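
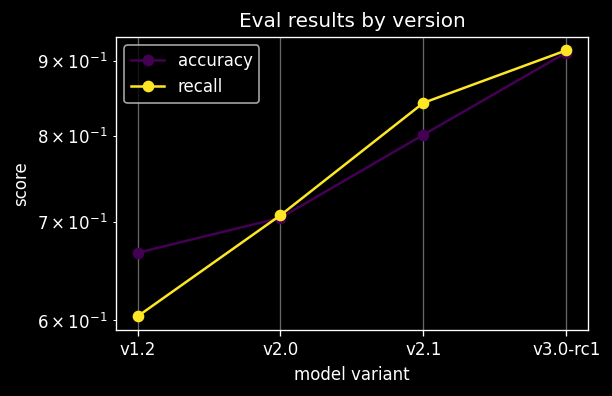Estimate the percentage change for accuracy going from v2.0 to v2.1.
v2.0 ≈ 0.70, v2.1 ≈ 0.80; (0.80 − 0.70) / 0.70 ≈ +14.3%.

≈ +14.3%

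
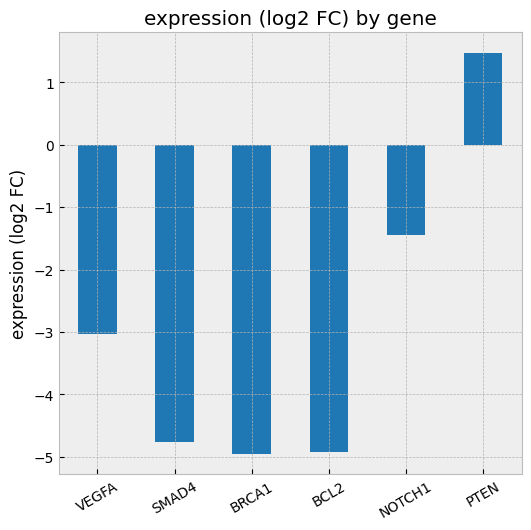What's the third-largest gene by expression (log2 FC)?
Top 4: PTEN ≈ 1, NOTCH1 ≈ -1, VEGFA ≈ -3, SMAD4 ≈ -5.

VEGFA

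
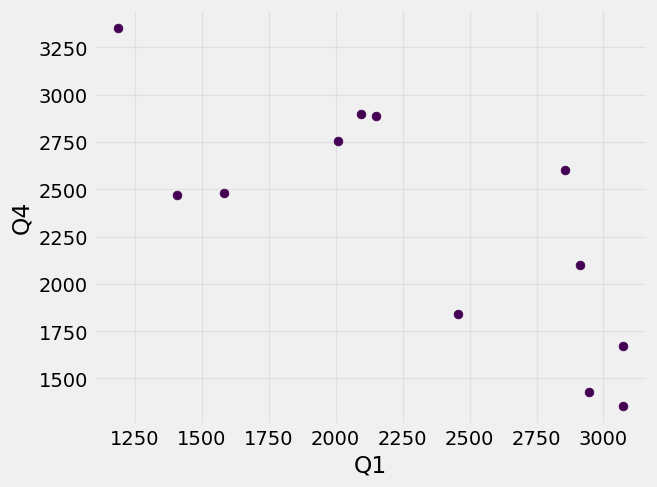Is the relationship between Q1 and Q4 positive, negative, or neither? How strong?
negative, strong

Points are negatively correlated; strong (|r| ≈ 0.8).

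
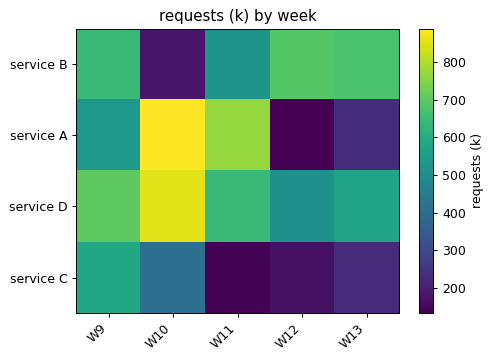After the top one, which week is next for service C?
Top 3 for service C: W9 ≈ 600, W10 ≈ 400, W13 ≈ 200.

W10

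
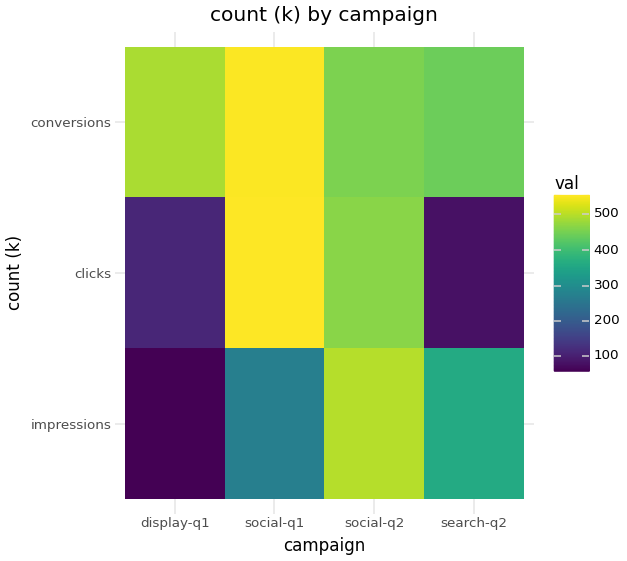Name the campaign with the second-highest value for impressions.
Top 3 for impressions: social-q2 ≈ 500, search-q2 ≈ 350, social-q1 ≈ 250.

search-q2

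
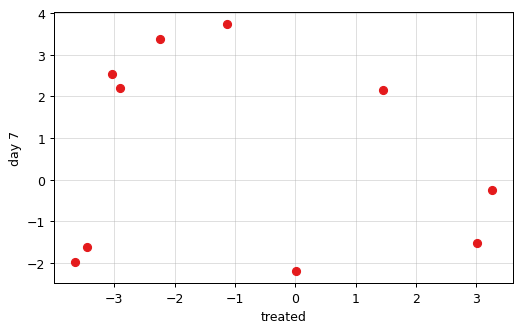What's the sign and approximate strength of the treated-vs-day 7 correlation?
no clear correlation

Points are roughly uncorrelated; weak (|r| ≈ 0.2).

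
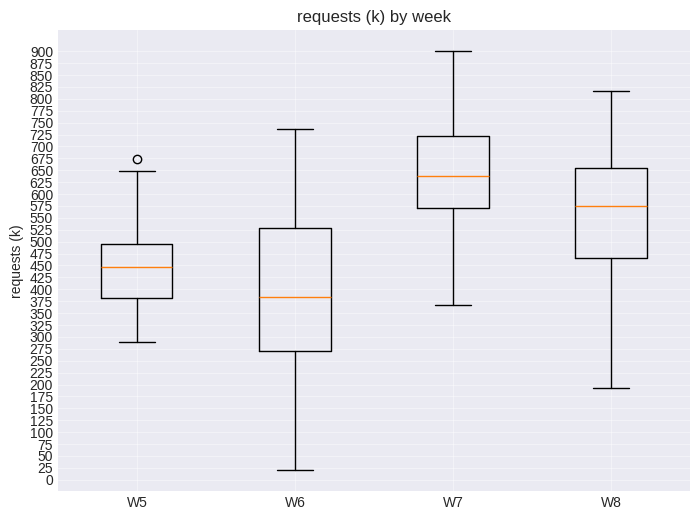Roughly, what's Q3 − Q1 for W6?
Q3 ≈ 525, Q1 ≈ 275; IQR ≈ 250.

≈ 250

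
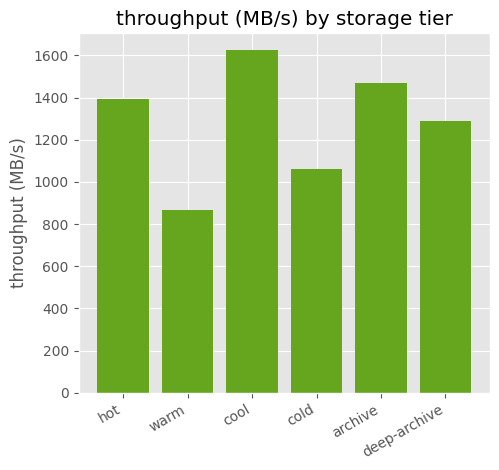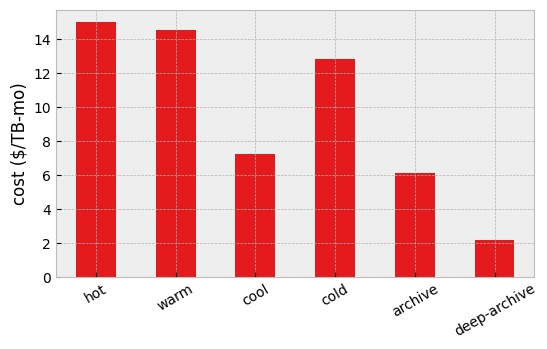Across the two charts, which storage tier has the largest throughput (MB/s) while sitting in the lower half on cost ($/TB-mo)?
Chart 2 median cost ($/TB-mo) ≈ 10; below-median storage tiers: cool, archive, deep-archive. Among those, cool has the highest throughput (MB/s) (≈ 1600).

cool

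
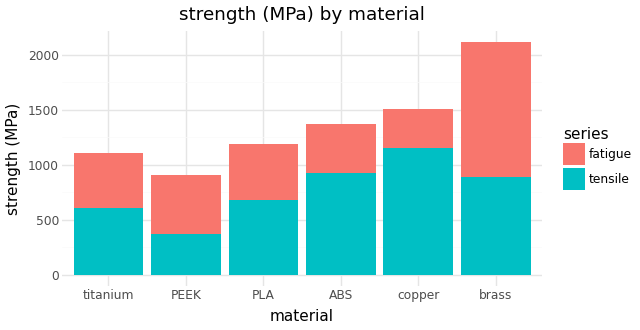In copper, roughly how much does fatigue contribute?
≈ 400

fatigue top ≈ 1600, bottom ≈ 1200; segment ≈ 400.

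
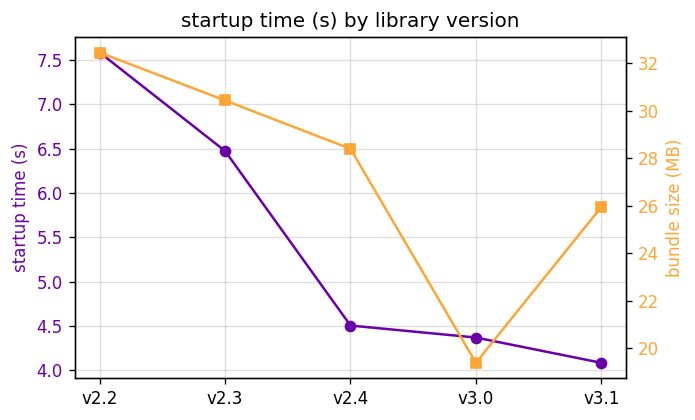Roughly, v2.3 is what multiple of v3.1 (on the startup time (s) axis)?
≈ 1.62×

v2.3 ≈ 6.5, v3.1 ≈ 4.0; 6.5/4.0 ≈ 1.62.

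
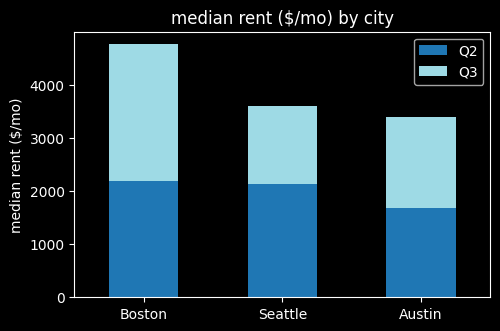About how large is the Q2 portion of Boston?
Q2 top ≈ 2000, bottom ≈ 0; segment ≈ 2000.

≈ 2000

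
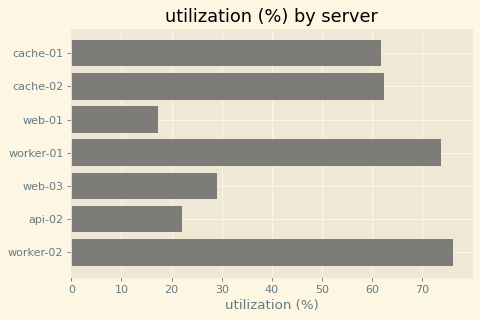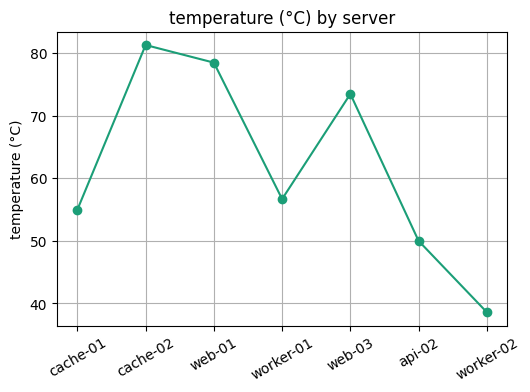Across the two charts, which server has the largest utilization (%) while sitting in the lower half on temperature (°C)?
Chart 2 median temperature (°C) ≈ 60; below-median servers: cache-01, api-02, worker-02. Among those, worker-02 has the highest utilization (%) (≈ 80).

worker-02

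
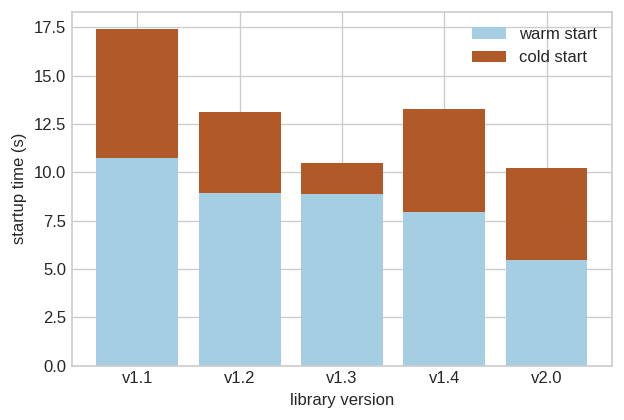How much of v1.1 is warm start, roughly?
warm start top ≈ 10, bottom ≈ 0; segment ≈ 10.

≈ 10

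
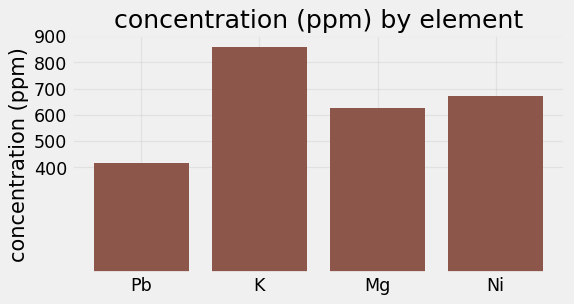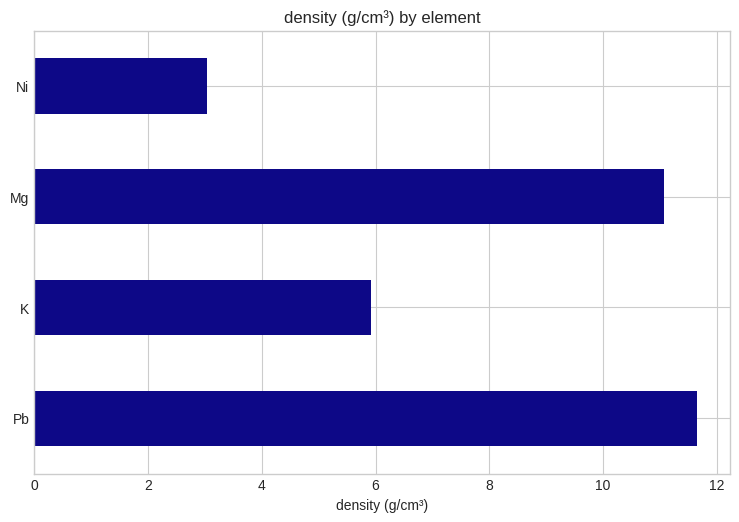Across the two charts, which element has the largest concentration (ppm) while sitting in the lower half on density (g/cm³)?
Chart 2 median density (g/cm³) ≈ 8; below-median elements: K, Ni. Among those, K has the highest concentration (ppm) (≈ 900).

K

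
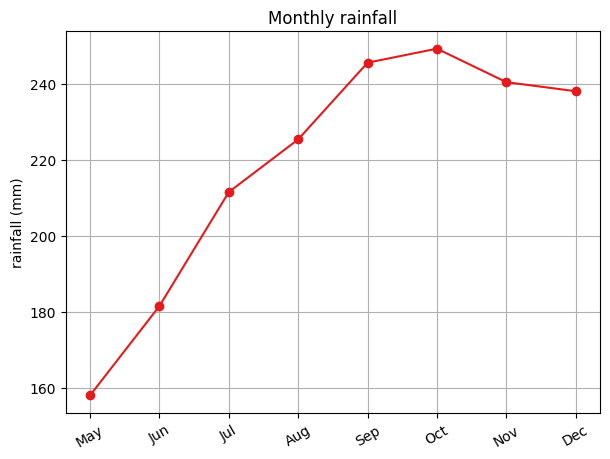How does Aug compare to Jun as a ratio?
Aug ≈ 230, Jun ≈ 180; 230/180 ≈ 1.28.

≈ 1.28×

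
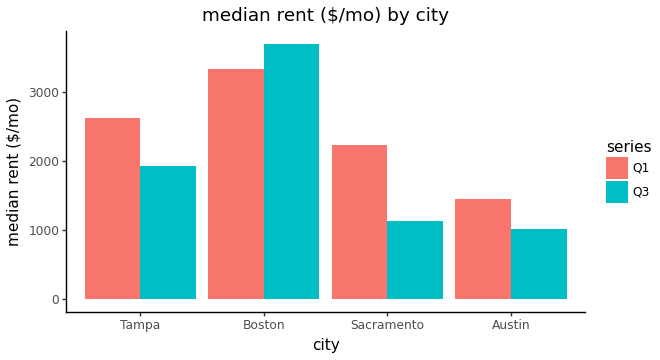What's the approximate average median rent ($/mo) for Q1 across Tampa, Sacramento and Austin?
(2500 + 2000 + 1500) / 3 ≈ 2000.

≈ 2000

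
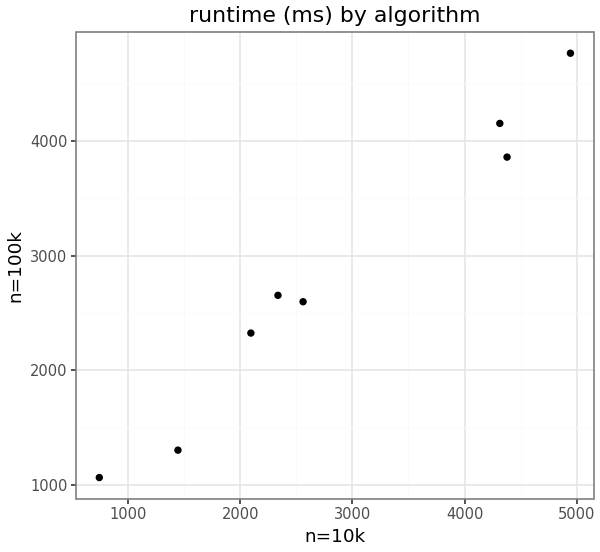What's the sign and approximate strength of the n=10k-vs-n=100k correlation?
positive, strong

Points are positively correlated; strong (|r| ≈ 1.0).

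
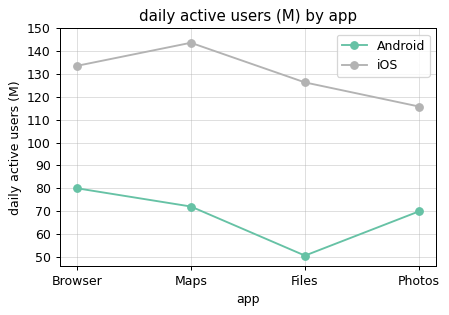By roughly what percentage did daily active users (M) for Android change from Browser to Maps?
≈ -12.5%

Browser ≈ 80, Maps ≈ 70; (70 − 80) / 80 ≈ -12.5%.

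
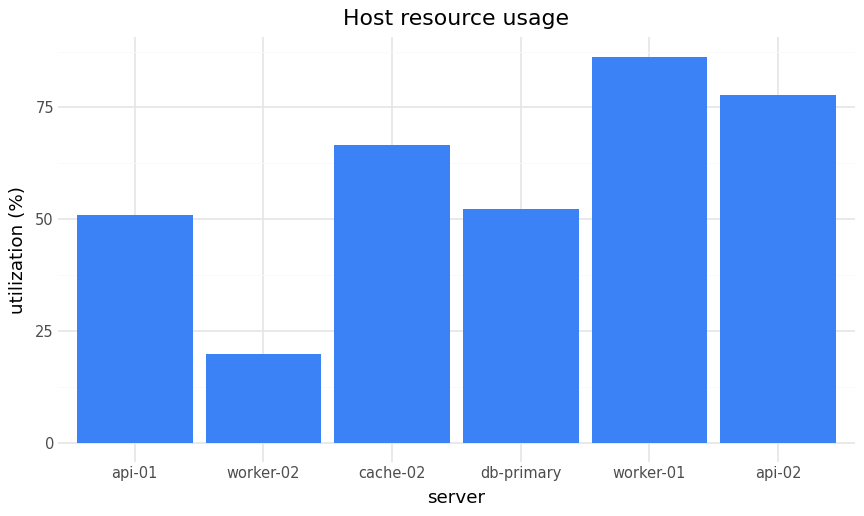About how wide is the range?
≈ 70

Max worker-01 ≈ 90, min worker-02 ≈ 20; range ≈ 70.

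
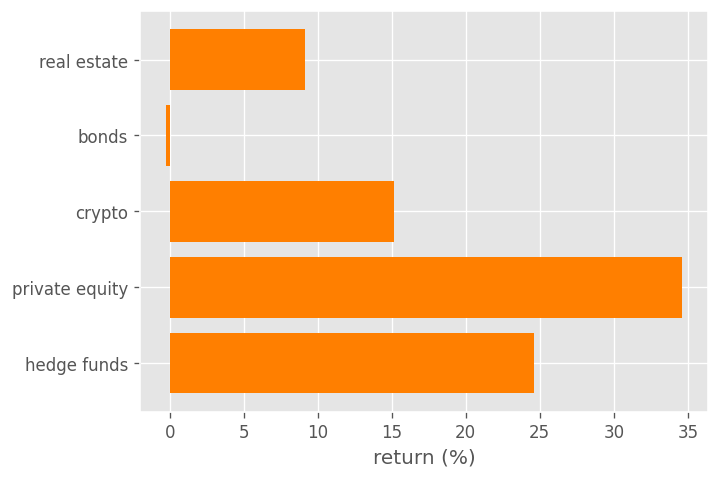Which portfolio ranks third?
Top 4: private equity ≈ 35, hedge funds ≈ 25, crypto ≈ 15, real estate ≈ 10.

crypto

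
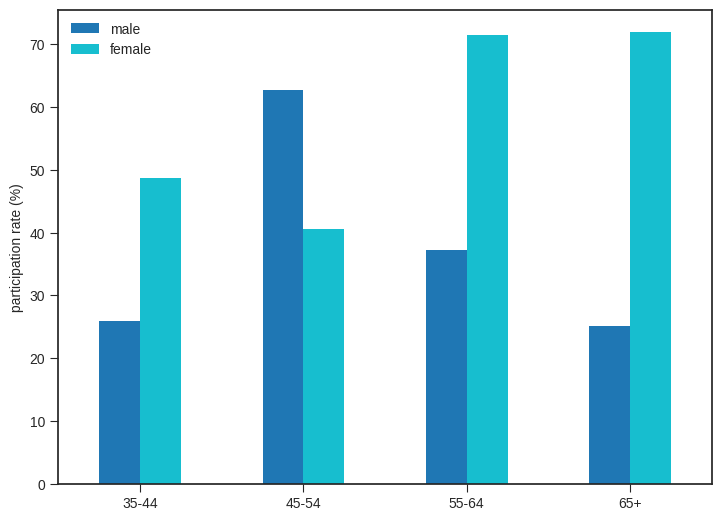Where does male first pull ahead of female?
45-54

35-44: male ≈ 30 vs female ≈ 50 (not yet); 45-54: male ≈ 60 vs female ≈ 40 (first crossover).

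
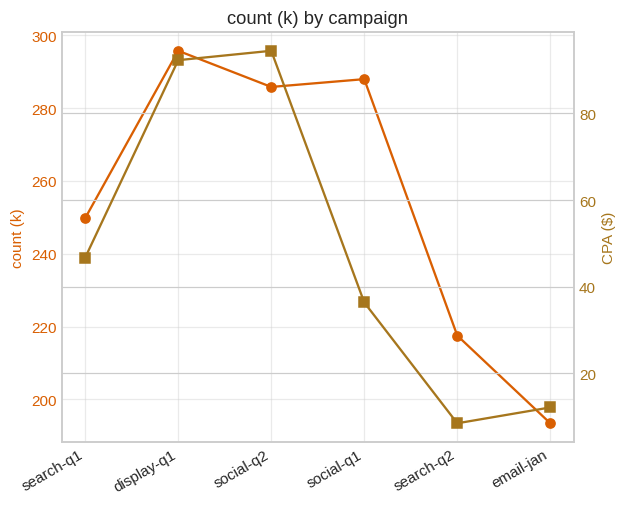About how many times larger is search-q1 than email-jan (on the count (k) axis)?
search-q1 ≈ 250, email-jan ≈ 190; 250/190 ≈ 1.32.

≈ 1.32×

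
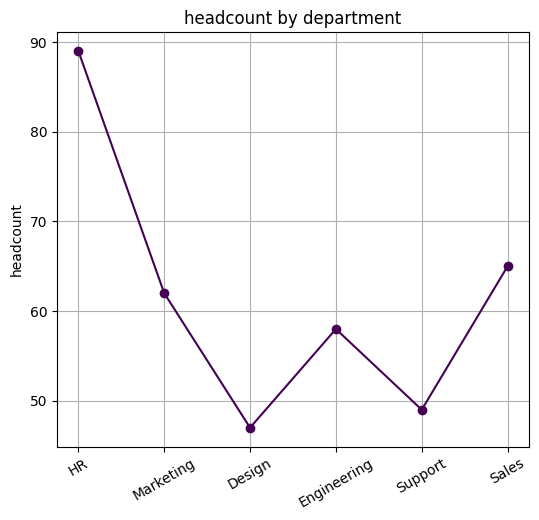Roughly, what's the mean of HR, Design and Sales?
≈ 67

(90 + 45 + 65) / 3 ≈ 67.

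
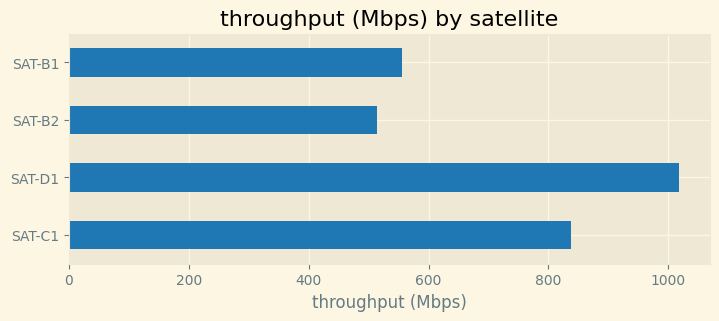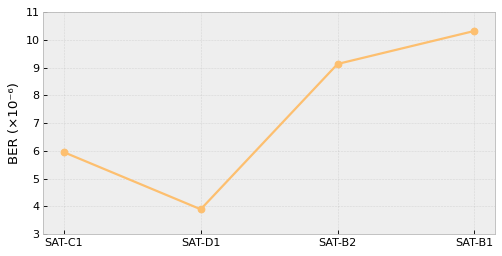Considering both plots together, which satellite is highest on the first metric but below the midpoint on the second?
SAT-D1

Chart 2 median BER (×10⁻⁶) ≈ 8; below-median satellites: SAT-C1, SAT-D1. Among those, SAT-D1 has the highest throughput (Mbps) (≈ 1000).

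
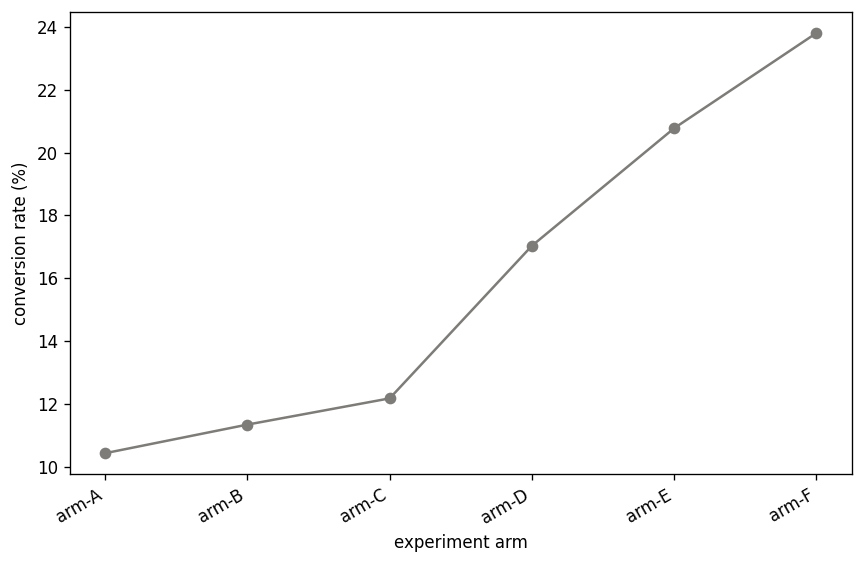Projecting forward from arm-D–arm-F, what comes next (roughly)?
≈ 27

Last three: 18, 20, 24 → slope ≈ 3/step → next ≈ 27.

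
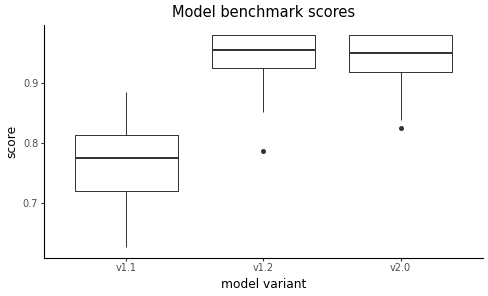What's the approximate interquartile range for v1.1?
≈ 0.10

Q3 ≈ 0.82, Q1 ≈ 0.72; IQR ≈ 0.10.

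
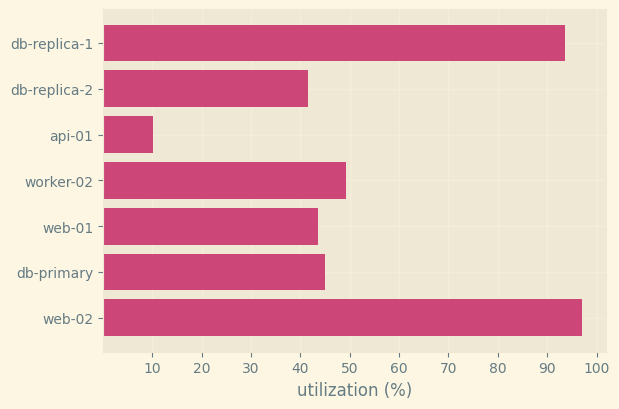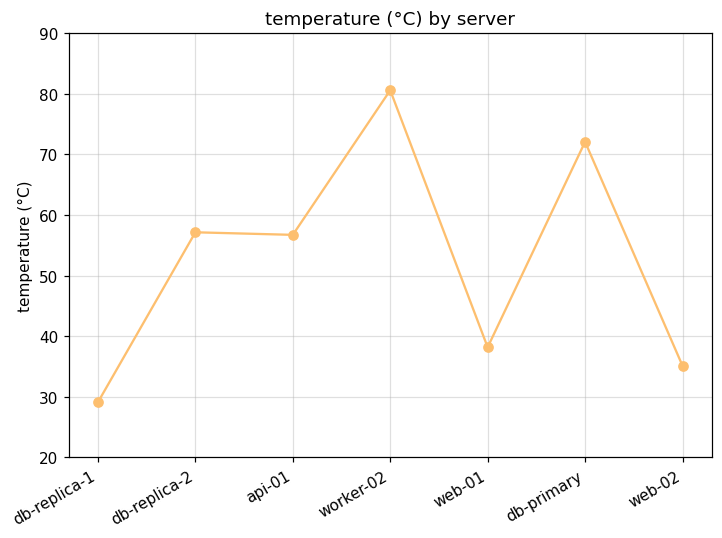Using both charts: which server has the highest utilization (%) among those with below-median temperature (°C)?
Chart 2 median temperature (°C) ≈ 60; below-median servers: db-replica-1, web-01, web-02. Among those, web-02 has the highest utilization (%) (≈ 100).

web-02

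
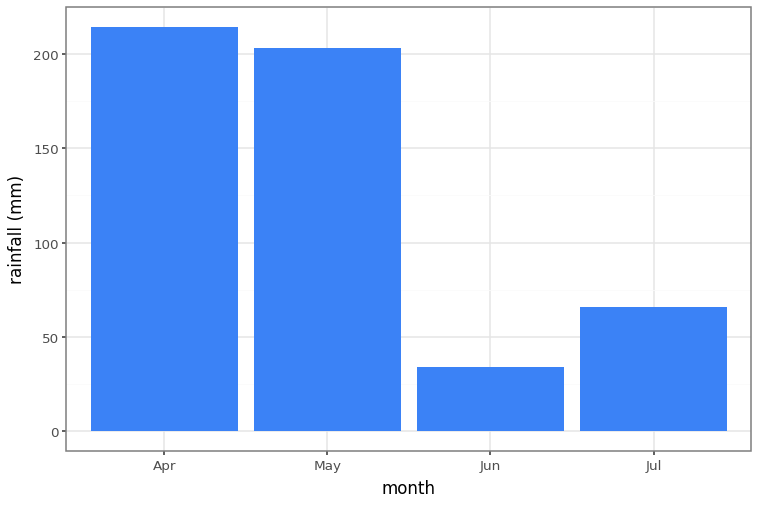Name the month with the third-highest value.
Jul

Top 4: Apr ≈ 220, May ≈ 200, Jul ≈ 60, Jun ≈ 40.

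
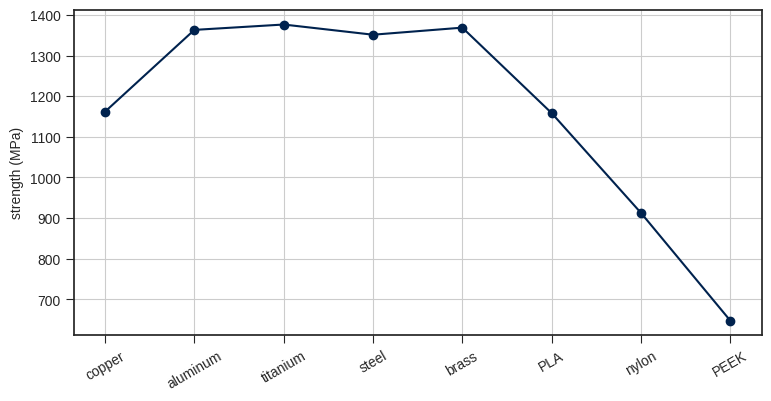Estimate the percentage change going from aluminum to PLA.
aluminum ≈ 1400, PLA ≈ 1200; (1200 − 1400) / 1400 ≈ -14.3%.

≈ -14.3%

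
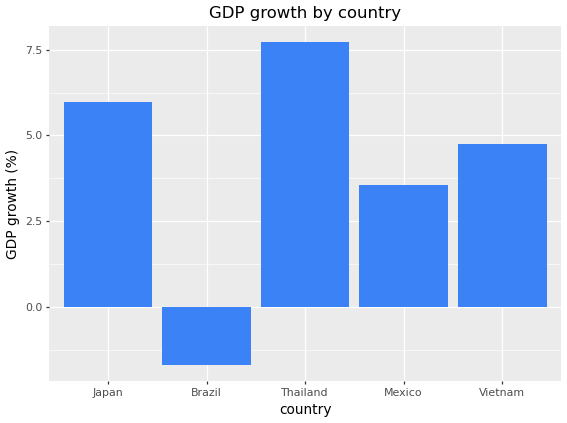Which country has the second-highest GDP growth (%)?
Japan

Top 3: Thailand ≈ 8, Japan ≈ 6, Vietnam ≈ 5.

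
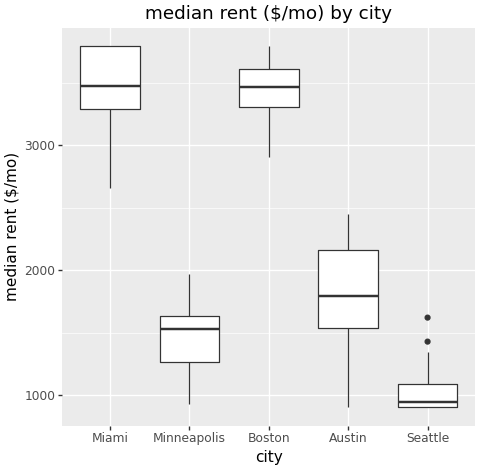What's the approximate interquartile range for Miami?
≈ 500

Q3 ≈ 4000, Q1 ≈ 3500; IQR ≈ 500.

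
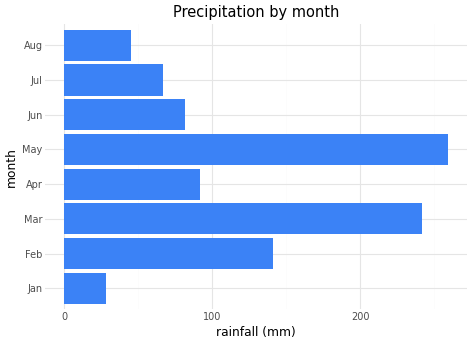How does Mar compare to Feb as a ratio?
Mar ≈ 250, Feb ≈ 150; 250/150 ≈ 1.67.

≈ 1.67×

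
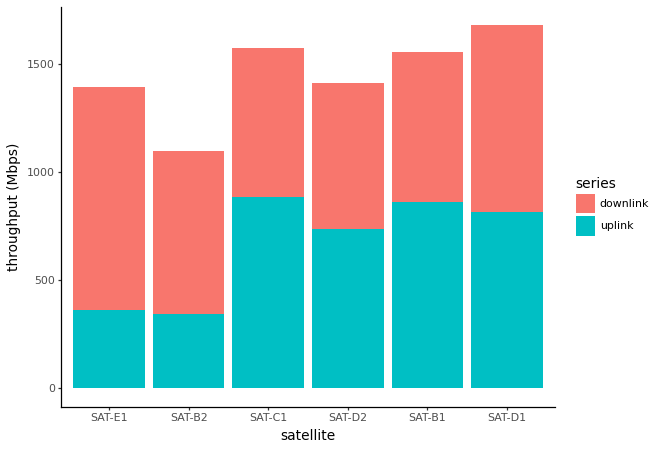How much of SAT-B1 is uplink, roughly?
≈ 800

uplink top ≈ 800, bottom ≈ 0; segment ≈ 800.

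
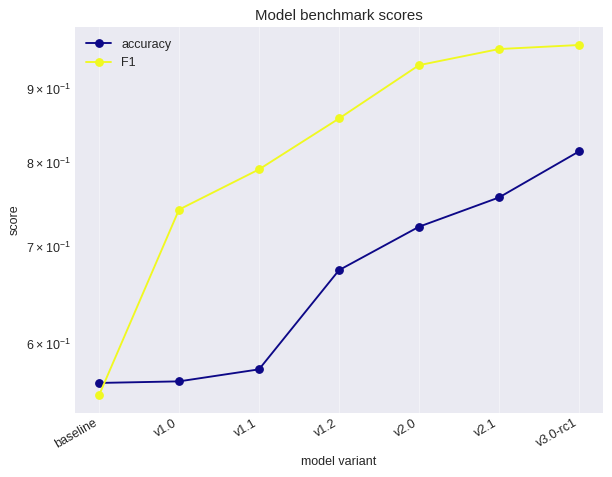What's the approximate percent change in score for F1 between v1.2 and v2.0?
≈ +11.8%

v1.2 ≈ 0.85, v2.0 ≈ 0.95; (0.95 − 0.85) / 0.85 ≈ +11.8%.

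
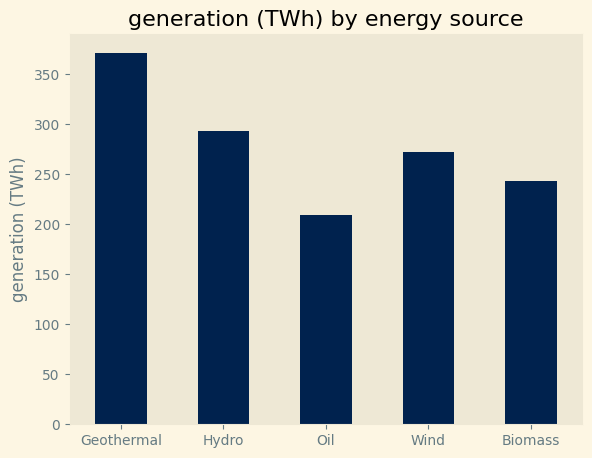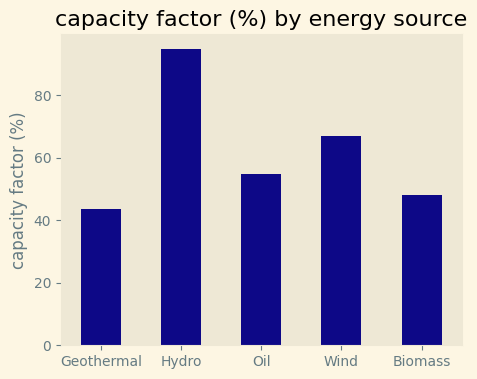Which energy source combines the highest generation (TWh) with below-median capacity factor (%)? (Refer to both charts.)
Geothermal

Chart 2 median capacity factor (%) ≈ 50; below-median energy sources: Geothermal, Biomass. Among those, Geothermal has the highest generation (TWh) (≈ 350).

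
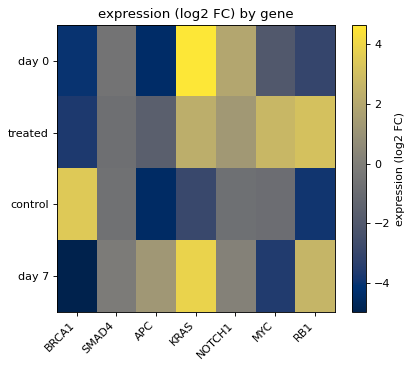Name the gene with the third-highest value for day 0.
Top 4 for day 0: KRAS ≈ 5, NOTCH1 ≈ 2, SMAD4 ≈ -1, MYC ≈ -2.

SMAD4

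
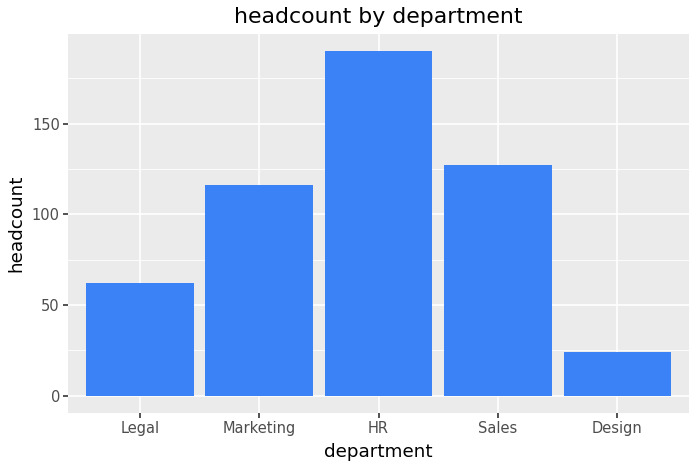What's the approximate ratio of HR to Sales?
HR ≈ 200, Sales ≈ 120; 200/120 ≈ 1.67.

≈ 1.67×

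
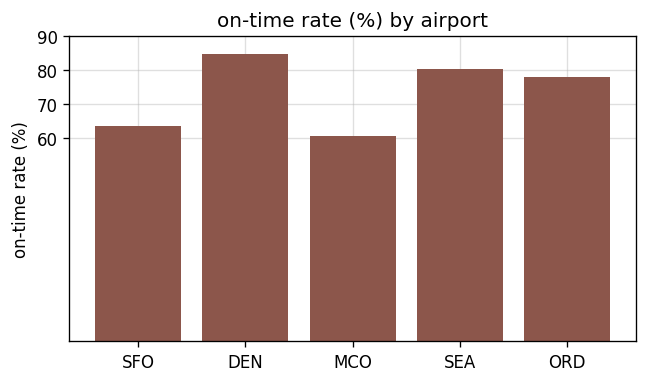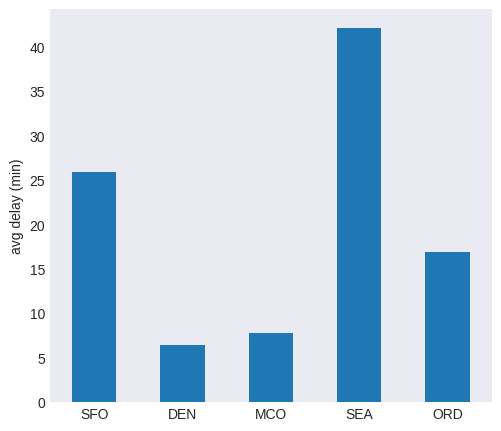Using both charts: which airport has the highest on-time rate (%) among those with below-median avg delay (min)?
Chart 2 median avg delay (min) ≈ 15; below-median airports: DEN, MCO. Among those, DEN has the highest on-time rate (%) (≈ 80).

DEN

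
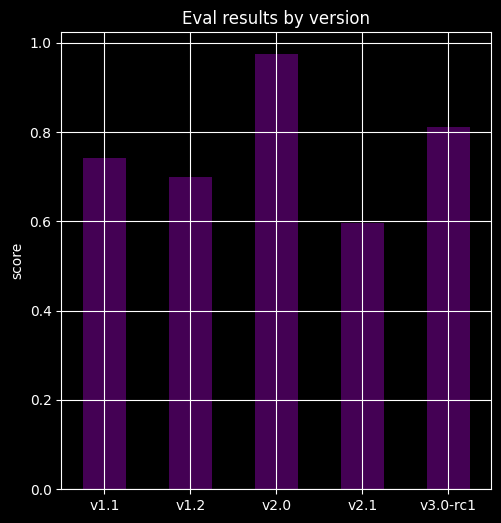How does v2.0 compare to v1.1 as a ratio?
≈ 1.43×

v2.0 ≈ 1.0, v1.1 ≈ 0.7; 1.0/0.7 ≈ 1.43.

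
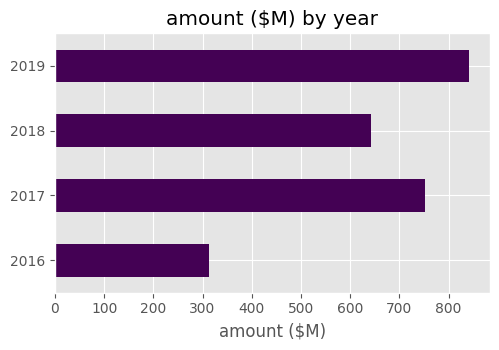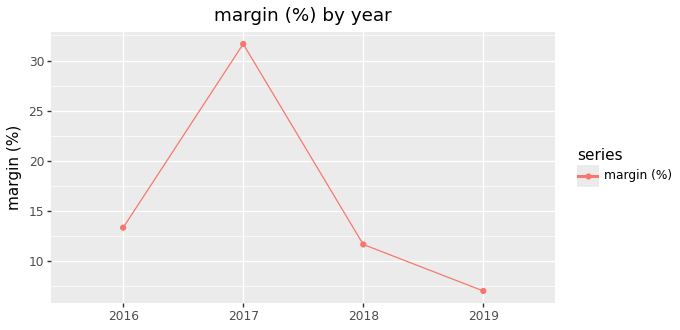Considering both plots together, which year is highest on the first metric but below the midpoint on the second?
Chart 2 median margin (%) ≈ 15; below-median years: 2018, 2019. Among those, 2019 has the highest amount ($M) (≈ 800).

2019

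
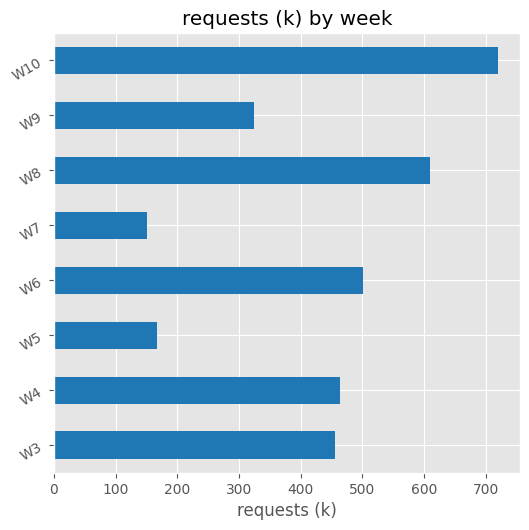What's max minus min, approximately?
≈ 500

Max W10 ≈ 700, min W7 ≈ 200; range ≈ 500.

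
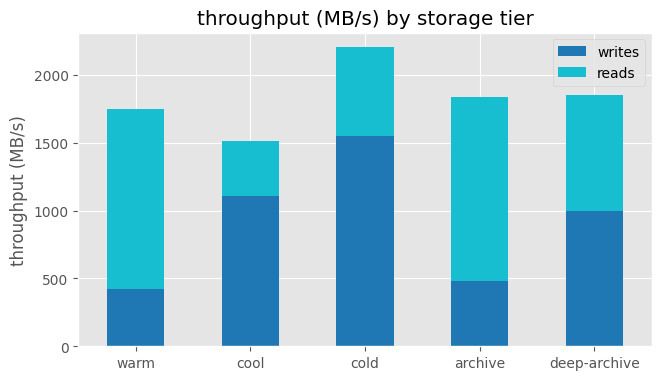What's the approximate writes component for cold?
writes top ≈ 1600, bottom ≈ 0; segment ≈ 1600.

≈ 1600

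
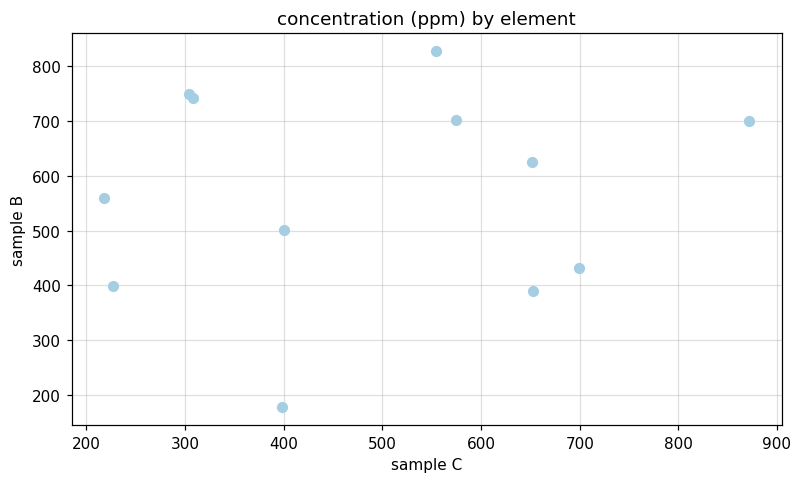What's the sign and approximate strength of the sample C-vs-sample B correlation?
Points are roughly uncorrelated; weak (|r| ≈ 0.1).

no clear correlation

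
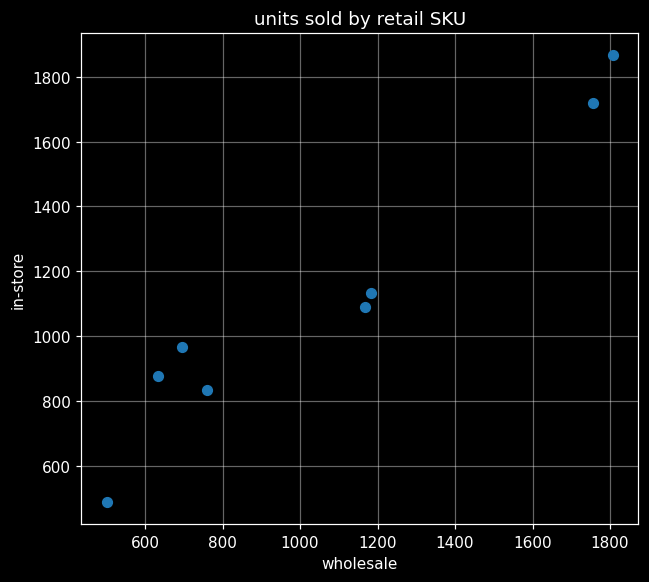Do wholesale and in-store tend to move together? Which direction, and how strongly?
positive, strong

Points are positively correlated; strong (|r| ≈ 1.0).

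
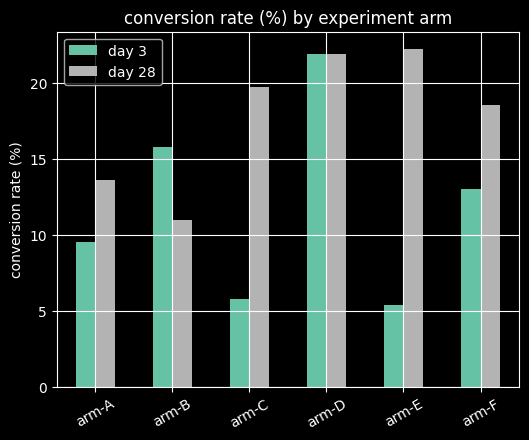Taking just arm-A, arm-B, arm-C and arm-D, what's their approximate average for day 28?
(14 + 10 + 20 + 22) / 4 ≈ 16.

≈ 16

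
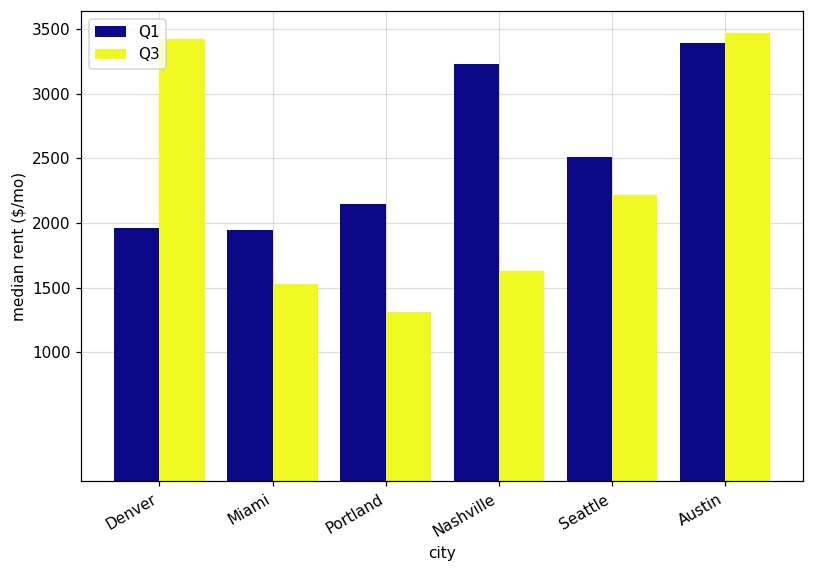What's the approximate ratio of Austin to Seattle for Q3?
Austin ≈ 3500, Seattle ≈ 2000; 3500/2000 ≈ 1.75.

≈ 1.75×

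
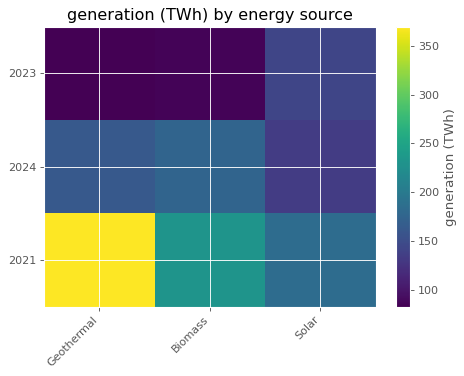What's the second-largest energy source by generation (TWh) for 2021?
Top 3 for 2021: Geothermal ≈ 375, Biomass ≈ 225, Solar ≈ 175.

Biomass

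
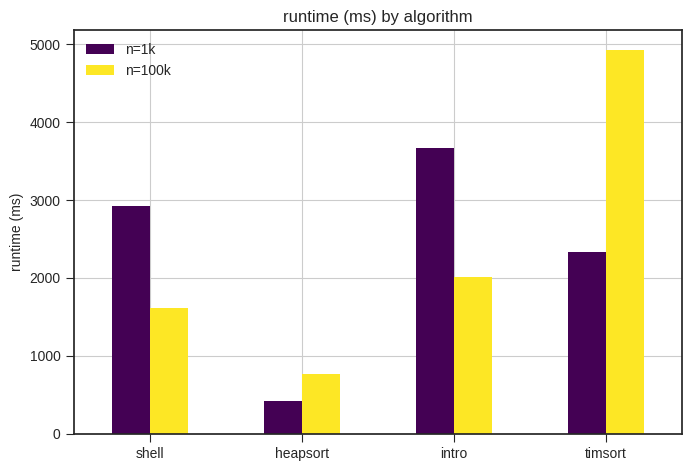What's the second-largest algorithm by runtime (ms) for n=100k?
intro

Top 3 for n=100k: timsort ≈ 5000, intro ≈ 2000, shell ≈ 1500.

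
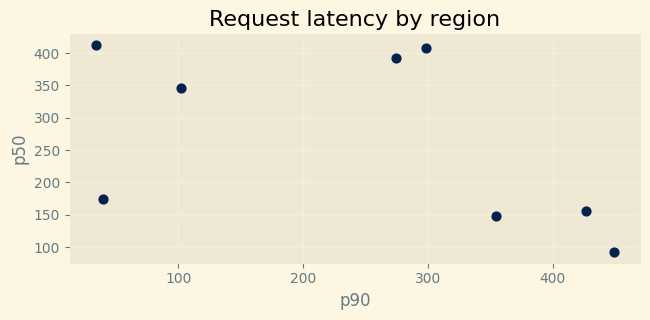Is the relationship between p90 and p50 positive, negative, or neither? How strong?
Points are negatively correlated; moderate (|r| ≈ 0.5).

negative, moderate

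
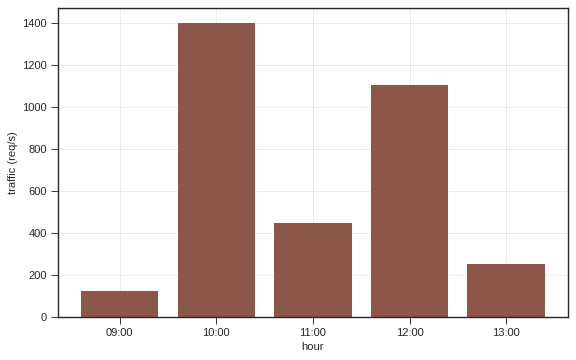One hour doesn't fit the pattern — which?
10:00

10:00 ≈ 1400; the rest sit between ≈ 200 and ≈ 1200.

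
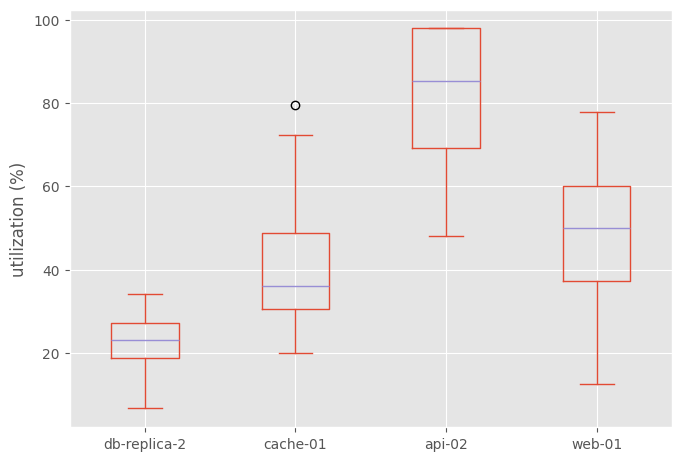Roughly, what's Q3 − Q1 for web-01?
≈ 20

Q3 ≈ 60, Q1 ≈ 40; IQR ≈ 20.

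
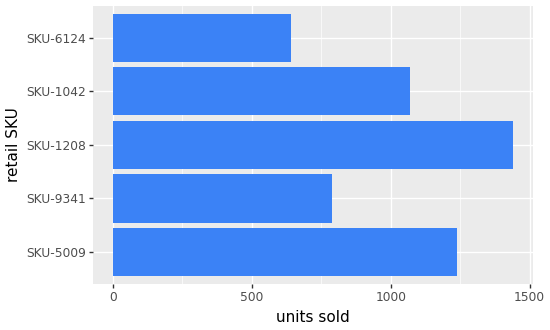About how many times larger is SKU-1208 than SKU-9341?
≈ 1.75×

SKU-1208 ≈ 1400, SKU-9341 ≈ 800; 1400/800 ≈ 1.75.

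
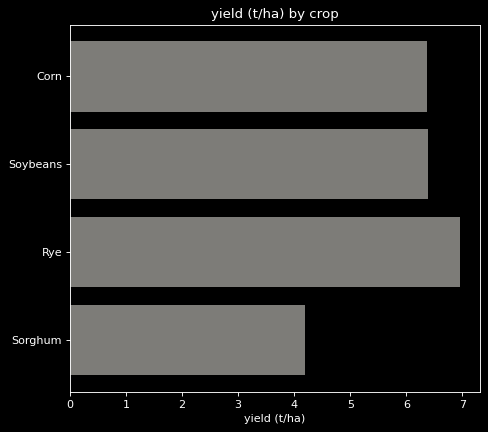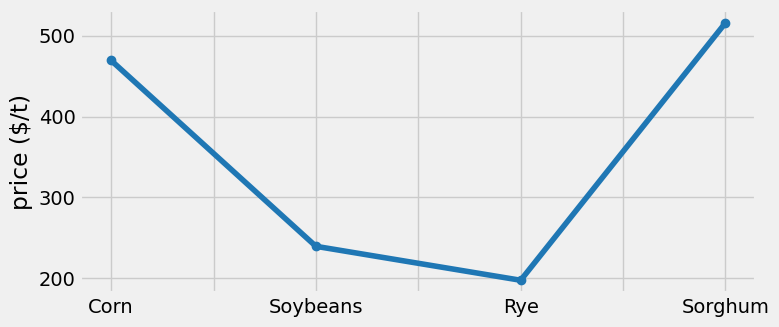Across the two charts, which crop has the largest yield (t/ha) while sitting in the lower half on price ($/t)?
Chart 2 median price ($/t) ≈ 350; below-median crops: Soybeans, Rye. Among those, Rye has the highest yield (t/ha) (≈ 7).

Rye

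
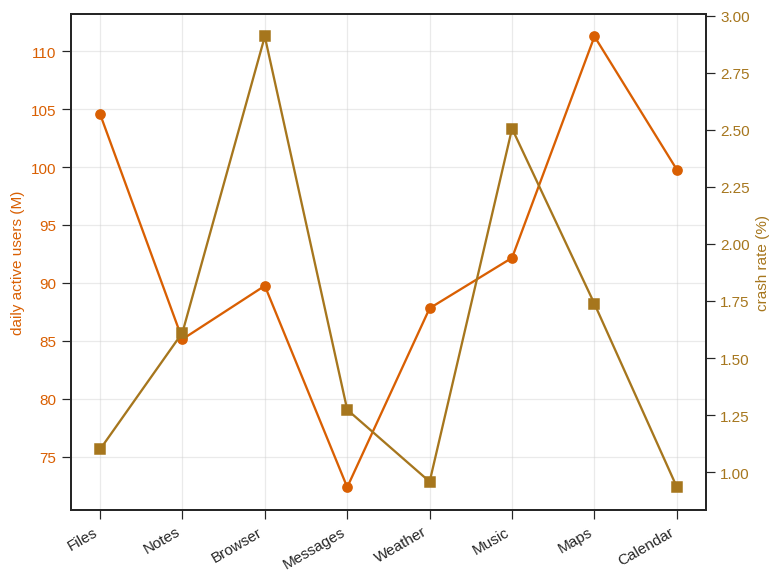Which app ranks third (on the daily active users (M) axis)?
Top 4 (on the daily active users (M) axis): Maps ≈ 110, Files ≈ 105, Calendar ≈ 100, Music ≈ 90.

Calendar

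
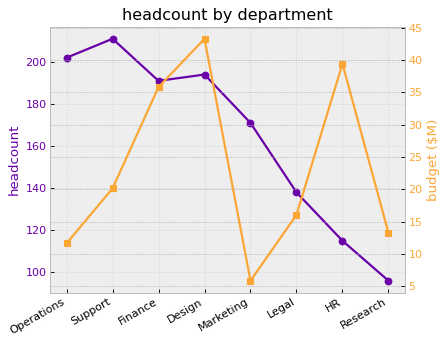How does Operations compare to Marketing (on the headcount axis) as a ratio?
≈ 1.18×

Operations ≈ 200, Marketing ≈ 170; 200/170 ≈ 1.18.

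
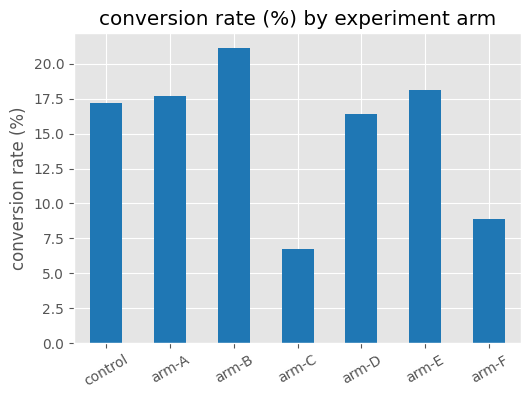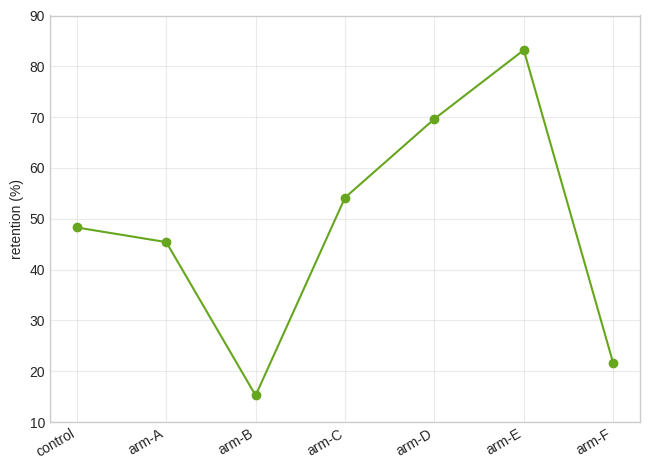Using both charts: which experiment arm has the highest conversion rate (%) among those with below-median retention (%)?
arm-B

Chart 2 median retention (%) ≈ 50; below-median experiment arms: arm-A, arm-B, arm-F. Among those, arm-B has the highest conversion rate (%) (≈ 22).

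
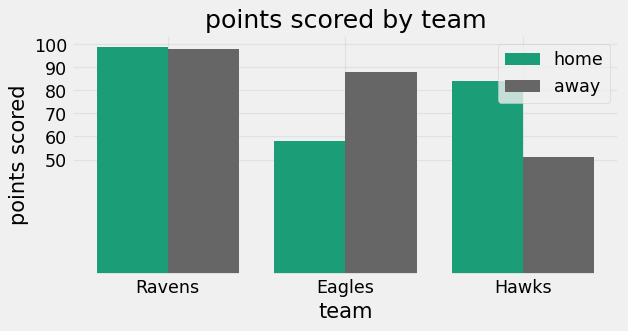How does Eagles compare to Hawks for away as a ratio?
≈ 1.8×

Eagles ≈ 90, Hawks ≈ 50; 90/50 ≈ 1.8.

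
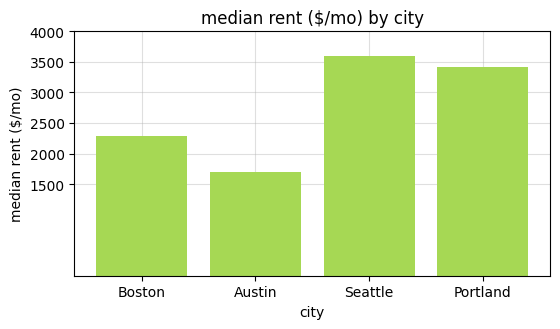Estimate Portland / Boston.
≈ 1.4×

Portland ≈ 3500, Boston ≈ 2500; 3500/2500 ≈ 1.4.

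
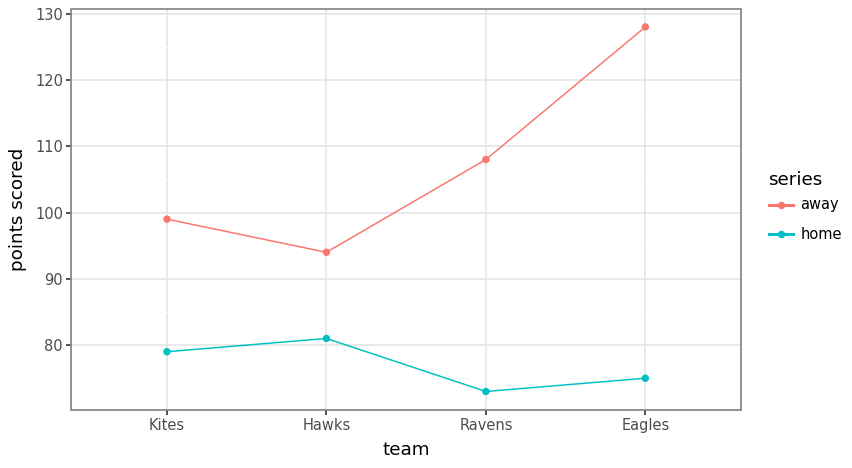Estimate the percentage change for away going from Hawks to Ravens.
≈ +15.8%

Hawks ≈ 95, Ravens ≈ 110; (110 − 95) / 95 ≈ +15.8%.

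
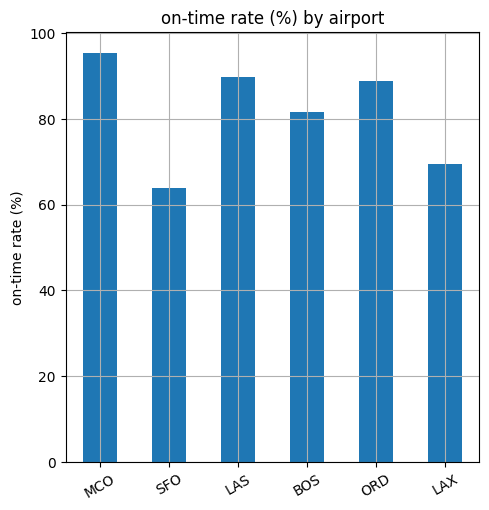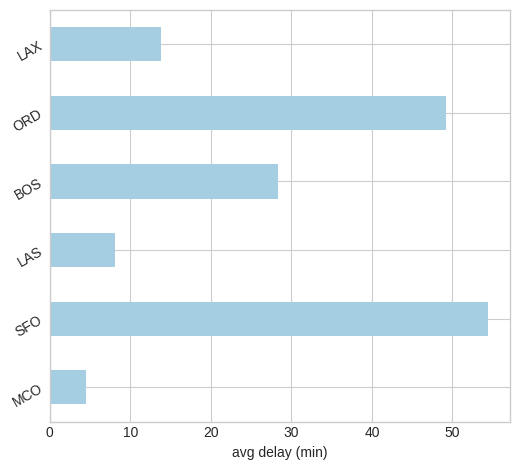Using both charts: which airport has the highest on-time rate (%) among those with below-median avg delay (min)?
Chart 2 median avg delay (min) ≈ 20; below-median airports: MCO, LAS, LAX. Among those, MCO has the highest on-time rate (%) (≈ 100).

MCO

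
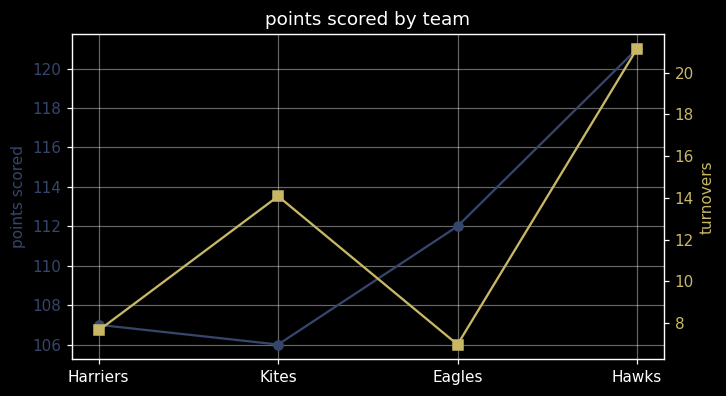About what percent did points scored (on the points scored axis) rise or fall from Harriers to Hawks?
≈ +11.1%

Harriers ≈ 108, Hawks ≈ 120; (120 − 108) / 108 ≈ +11.1%.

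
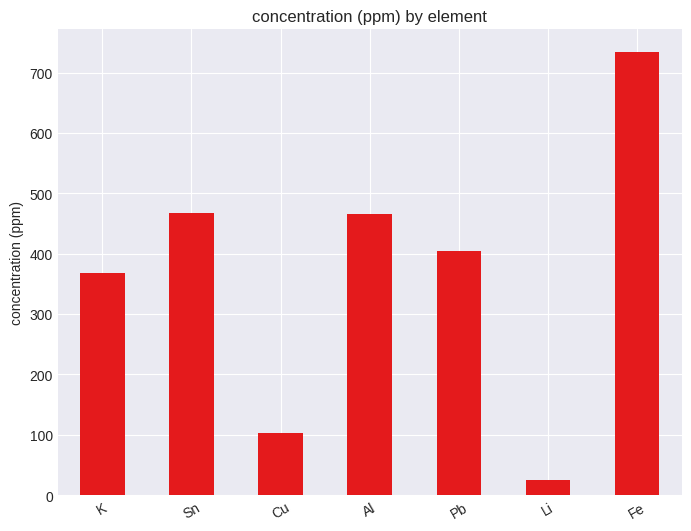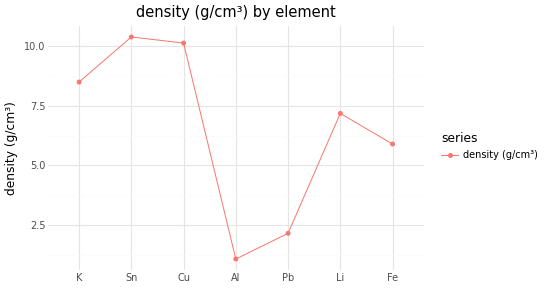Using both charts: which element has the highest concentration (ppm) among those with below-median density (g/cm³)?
Chart 2 median density (g/cm³) ≈ 7; below-median elements: Al, Pb, Fe. Among those, Fe has the highest concentration (ppm) (≈ 700).

Fe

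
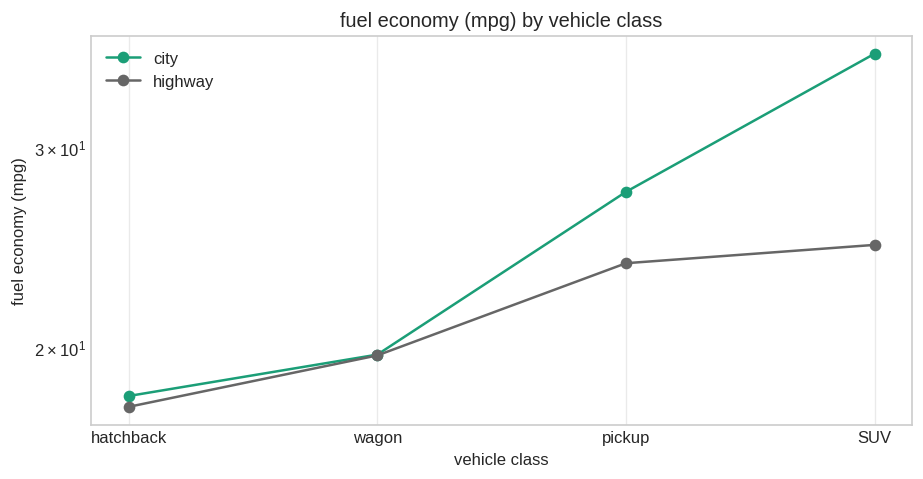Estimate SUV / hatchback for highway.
SUV ≈ 24, hatchback ≈ 18; 24/18 ≈ 1.33.

≈ 1.33×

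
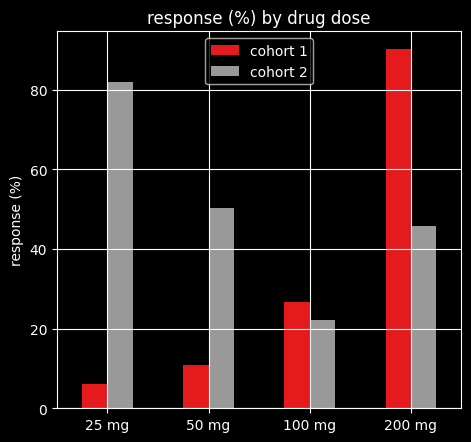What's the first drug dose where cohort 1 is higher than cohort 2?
50 mg: cohort 1 ≈ 10 vs cohort 2 ≈ 50 (not yet); 100 mg: cohort 1 ≈ 30 vs cohort 2 ≈ 20 (first crossover).

100 mg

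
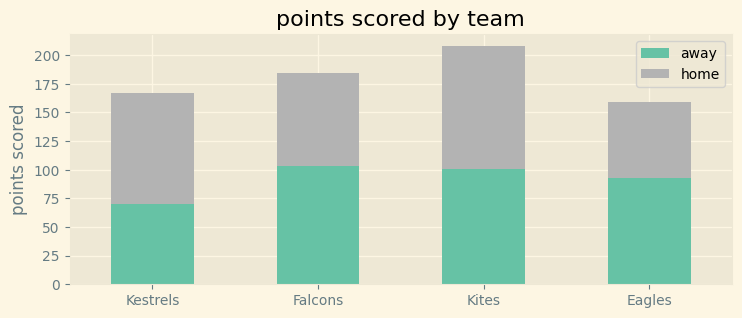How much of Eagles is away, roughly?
≈ 100

away top ≈ 100, bottom ≈ 0; segment ≈ 100.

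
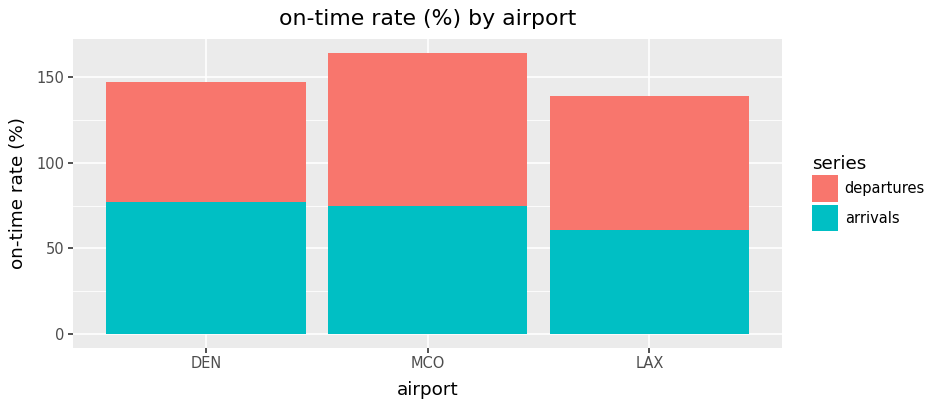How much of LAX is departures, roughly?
departures top ≈ 140, bottom ≈ 60; segment ≈ 80.

≈ 80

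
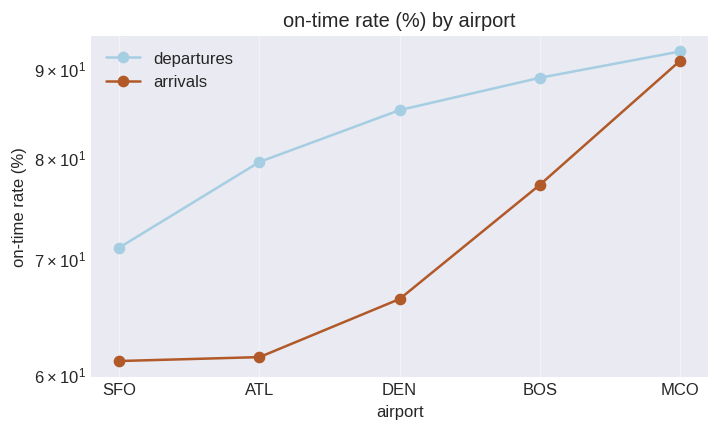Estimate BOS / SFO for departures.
BOS ≈ 90, SFO ≈ 70; 90/70 ≈ 1.29.

≈ 1.29×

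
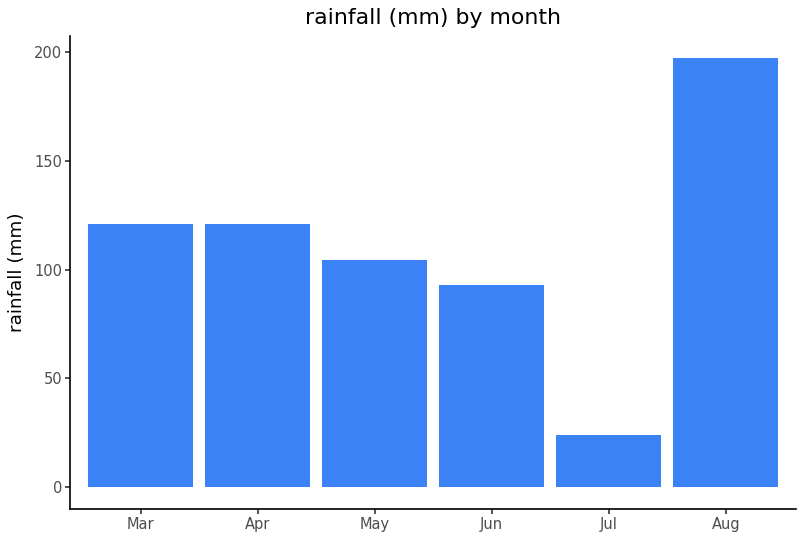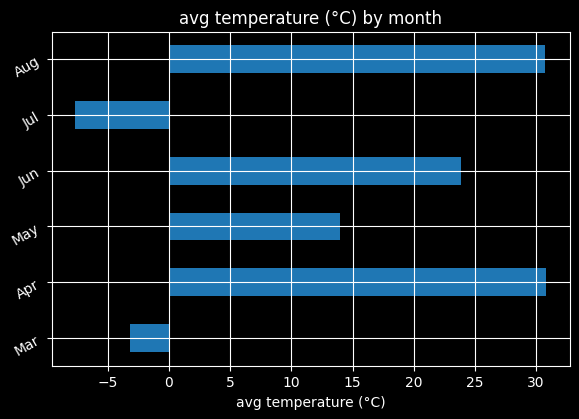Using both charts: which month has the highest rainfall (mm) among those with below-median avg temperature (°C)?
Chart 2 median avg temperature (°C) ≈ 20; below-median months: Mar, May, Jul. Among those, Mar has the highest rainfall (mm) (≈ 120).

Mar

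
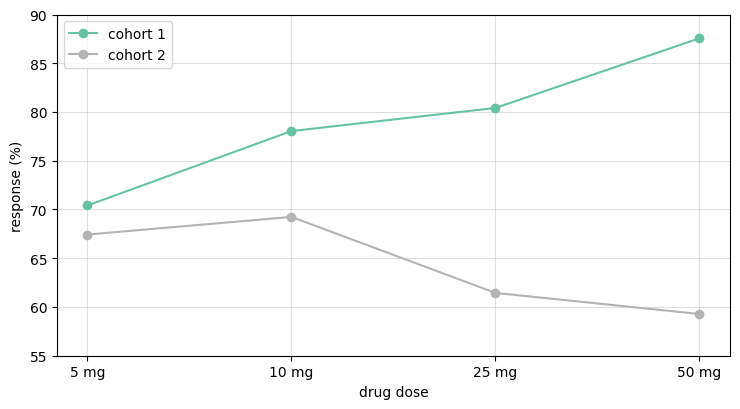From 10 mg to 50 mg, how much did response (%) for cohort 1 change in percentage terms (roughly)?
≈ +12.5%

10 mg ≈ 80, 50 mg ≈ 90; (90 − 80) / 80 ≈ +12.5%.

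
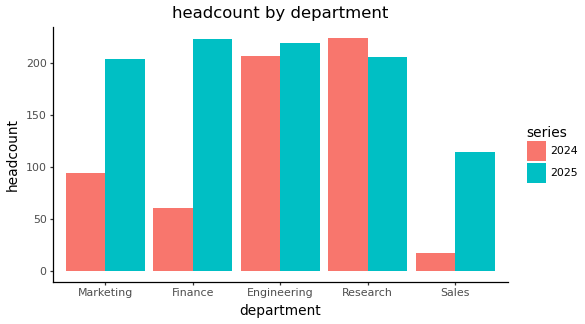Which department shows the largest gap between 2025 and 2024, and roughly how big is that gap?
Finance: 2025 ≈ 220, 2024 ≈ 60 → gap ≈ 160. Next-largest (Marketing) is only ≈ 100.

Finance, ≈ 160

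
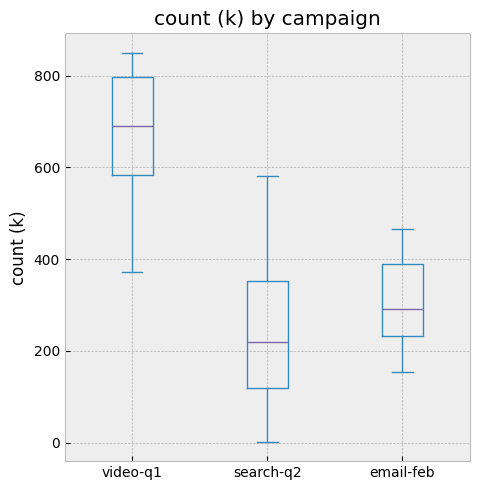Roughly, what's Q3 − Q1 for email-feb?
Q3 ≈ 400, Q1 ≈ 250; IQR ≈ 150.

≈ 150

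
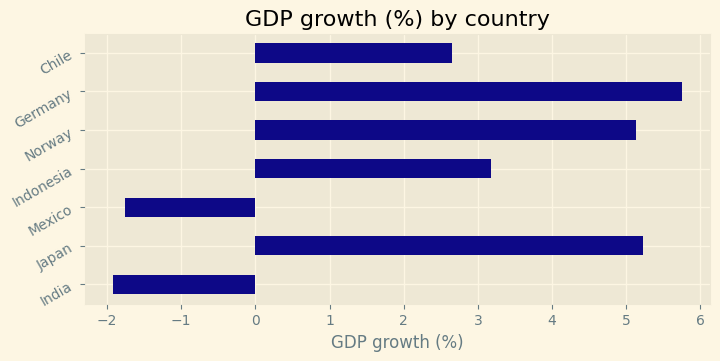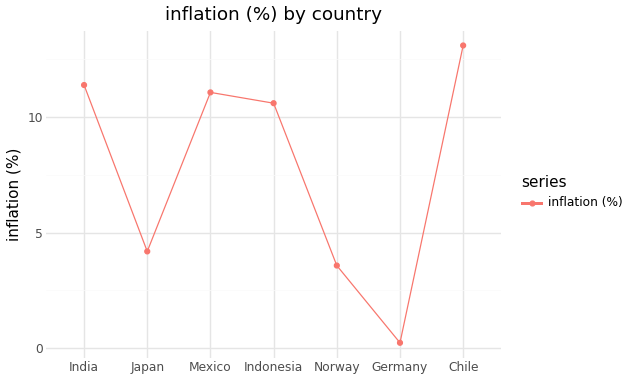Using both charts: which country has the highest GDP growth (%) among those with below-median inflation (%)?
Germany

Chart 2 median inflation (%) ≈ 10; below-median countries: Japan, Norway, Germany. Among those, Germany has the highest GDP growth (%) (≈ 6).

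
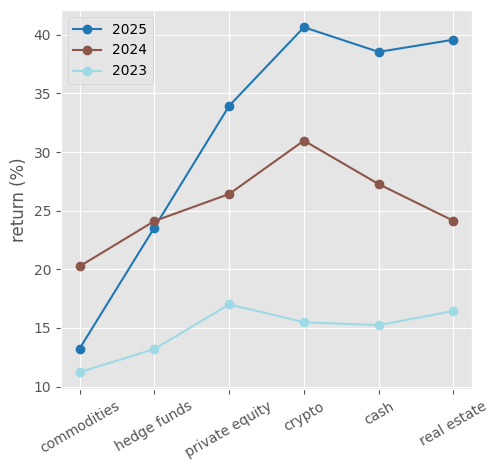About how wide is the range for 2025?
Max crypto ≈ 40, min commodities ≈ 15; range ≈ 25.

≈ 25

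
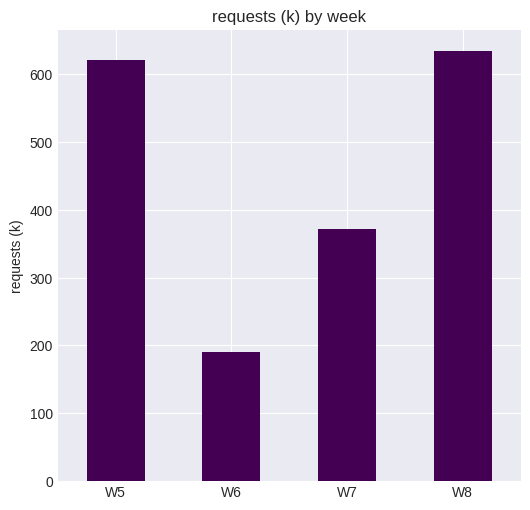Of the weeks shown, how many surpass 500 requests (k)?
2

Above 500: W5, W8.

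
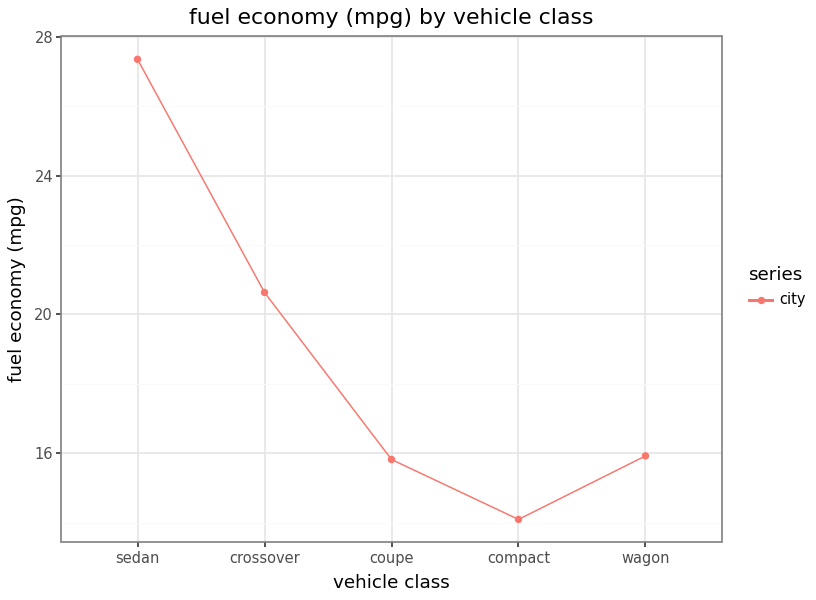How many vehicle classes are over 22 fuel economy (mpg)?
1

Above 22: sedan.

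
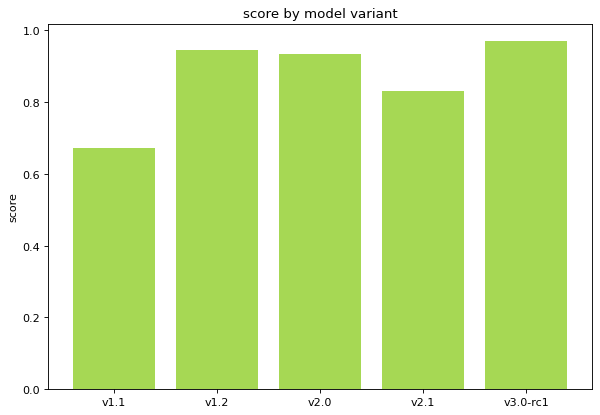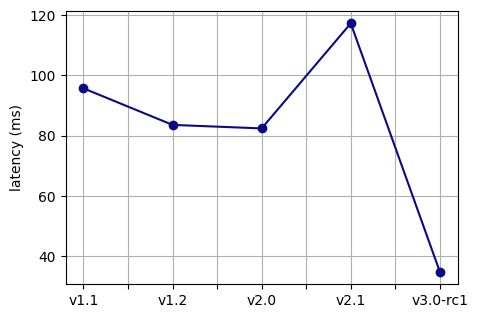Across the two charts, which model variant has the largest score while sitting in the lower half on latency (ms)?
Chart 2 median latency (ms) ≈ 80; below-median model variants: v2.0, v3.0-rc1. Among those, v3.0-rc1 has the highest score (≈ 1).

v3.0-rc1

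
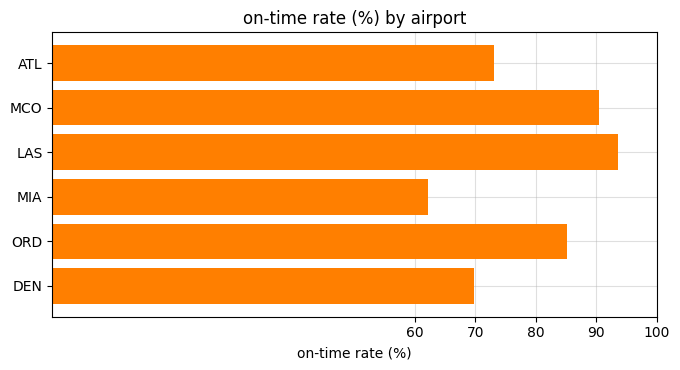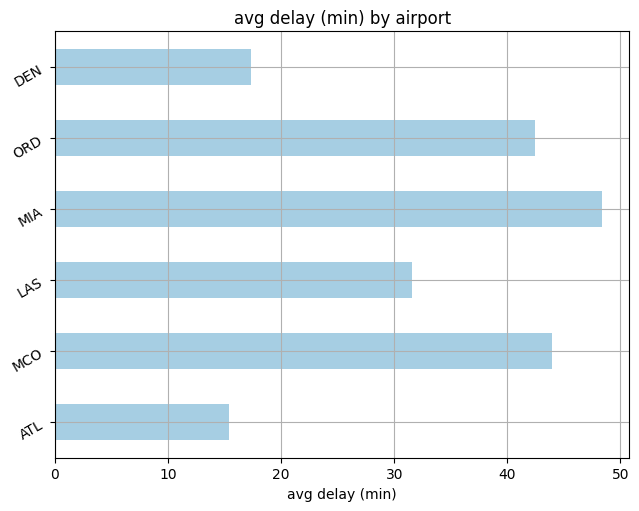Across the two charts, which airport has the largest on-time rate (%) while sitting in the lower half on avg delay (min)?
LAS

Chart 2 median avg delay (min) ≈ 35; below-median airports: ATL, LAS, DEN. Among those, LAS has the highest on-time rate (%) (≈ 90).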